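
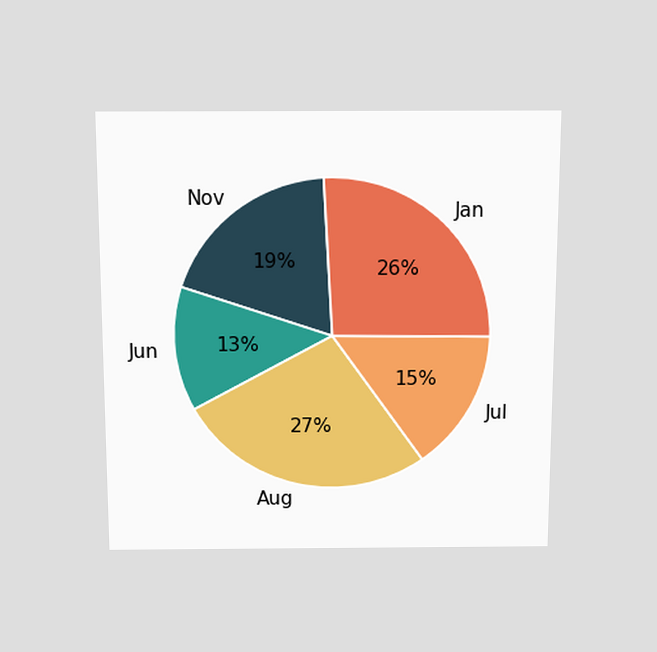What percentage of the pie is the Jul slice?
15%

The chart is viewed slightly from above. The Jul slice takes up 15% of the pie.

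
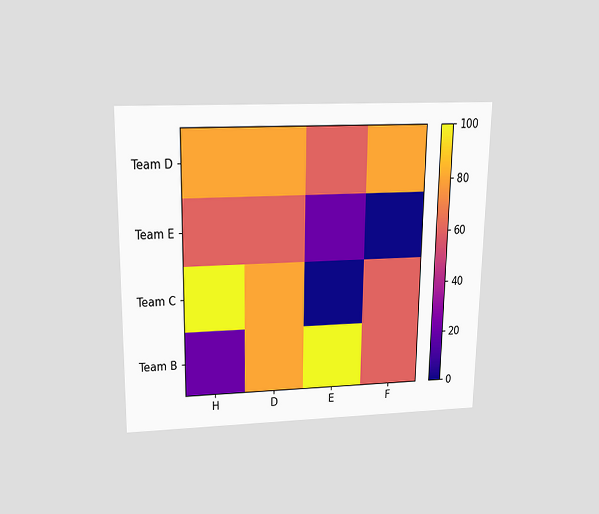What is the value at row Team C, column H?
The chart is viewed slightly from above. Matching cell (Team C, H) against the colorbar gives 100.

100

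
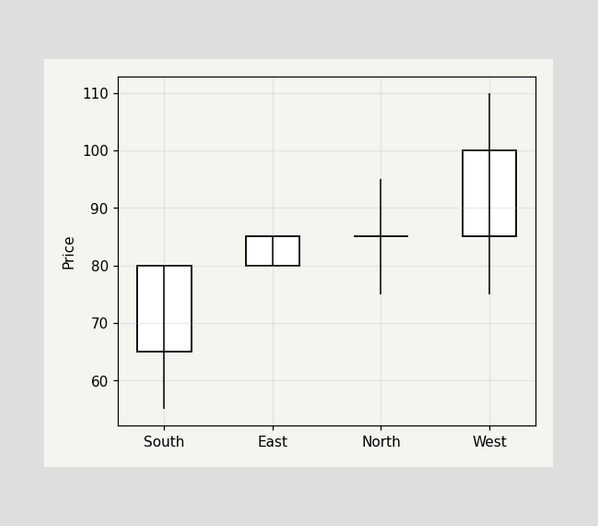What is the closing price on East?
The East candle closes at 85.

85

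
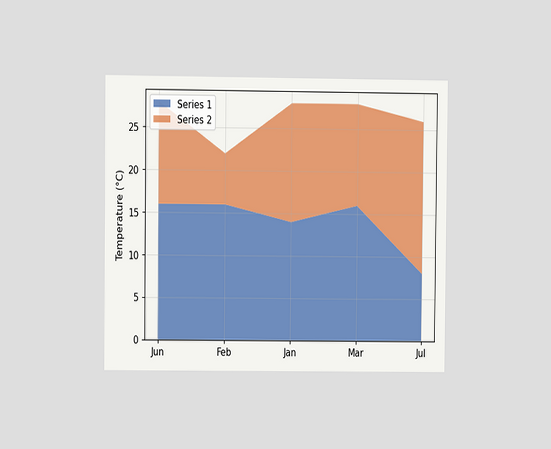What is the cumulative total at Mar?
28°C

The chart is viewed at a slight angle. The stacked total at Mar reaches 28°C.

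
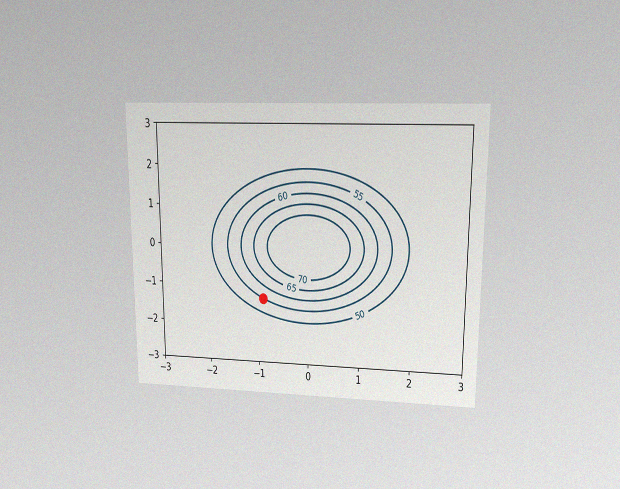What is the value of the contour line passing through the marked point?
55

The chart is viewed at a slight angle, with some photo noise. The marked point sits on the contour labelled 55.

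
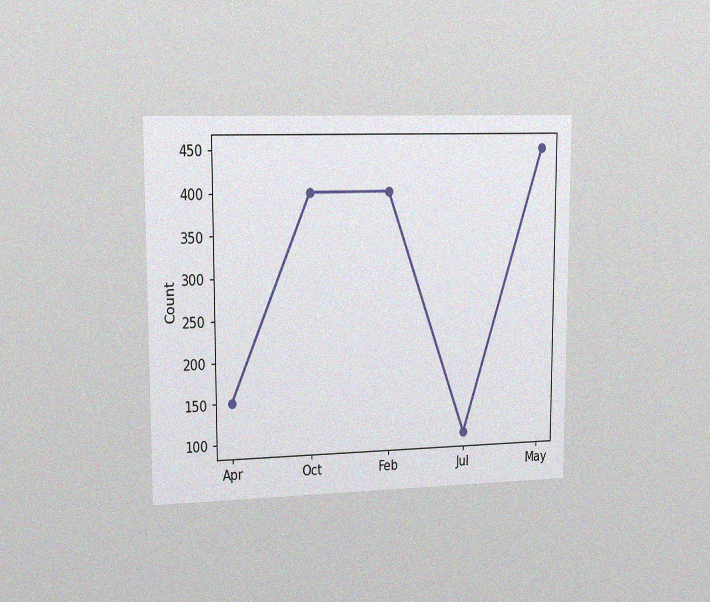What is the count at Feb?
400

The chart is viewed slightly from the left, with some photo noise. At Feb, the line is at 400.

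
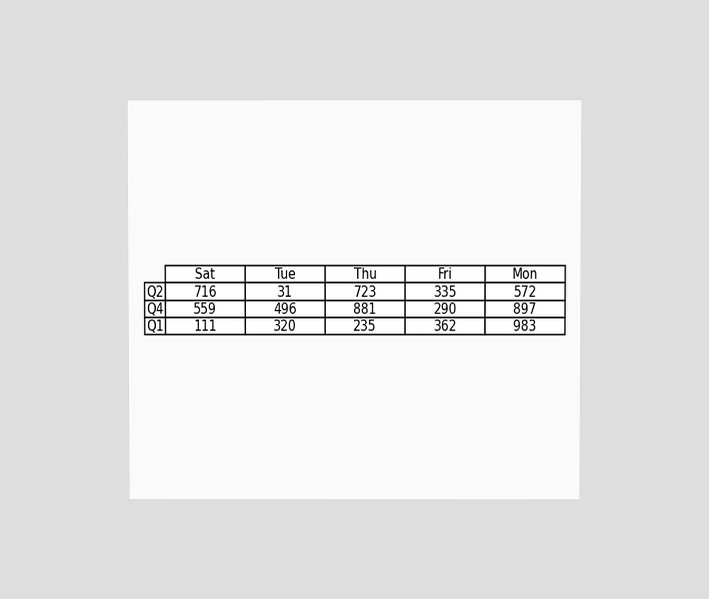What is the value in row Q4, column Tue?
The chart is viewed at a slight angle. The (Q4, Tue) cell reads 496.

496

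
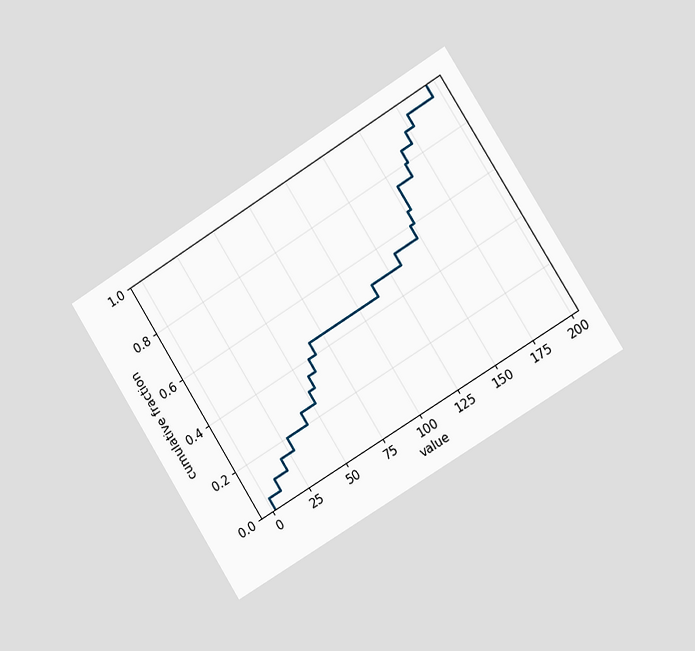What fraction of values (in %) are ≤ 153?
75%

The chart is tilted about 32° counter-clockwise and viewed slightly from the right. At x=153 the ECDF step is at 75%.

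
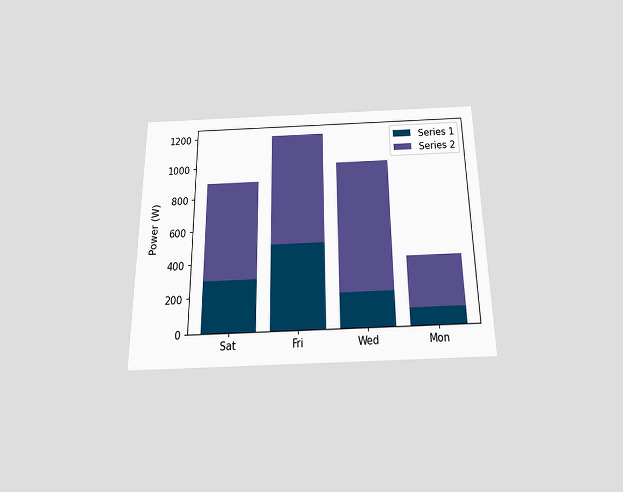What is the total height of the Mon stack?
The chart is viewed slightly from below. The Mon stack's top reaches 400W on the y-axis.

400W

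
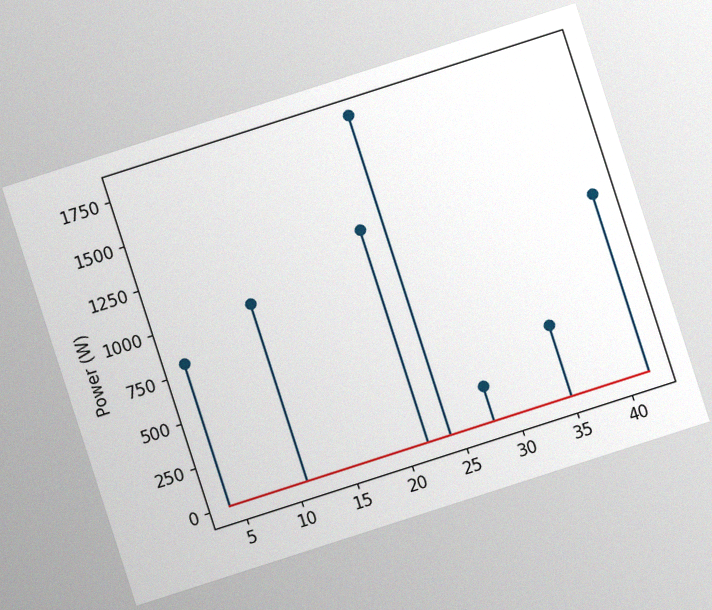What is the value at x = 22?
The chart is tilted about 18° counter-clockwise, with some photo noise. The stem at x=22 reaches 1200W.

1200W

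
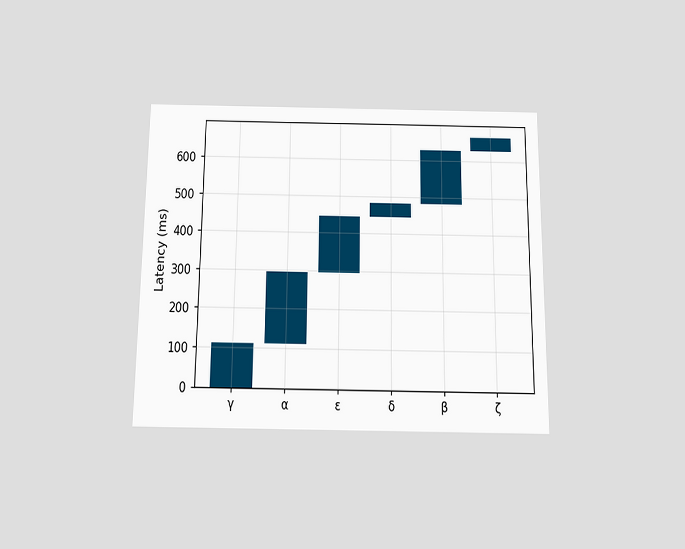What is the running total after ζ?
The chart is viewed slightly from below. After ζ the running total reaches 666ms.

666ms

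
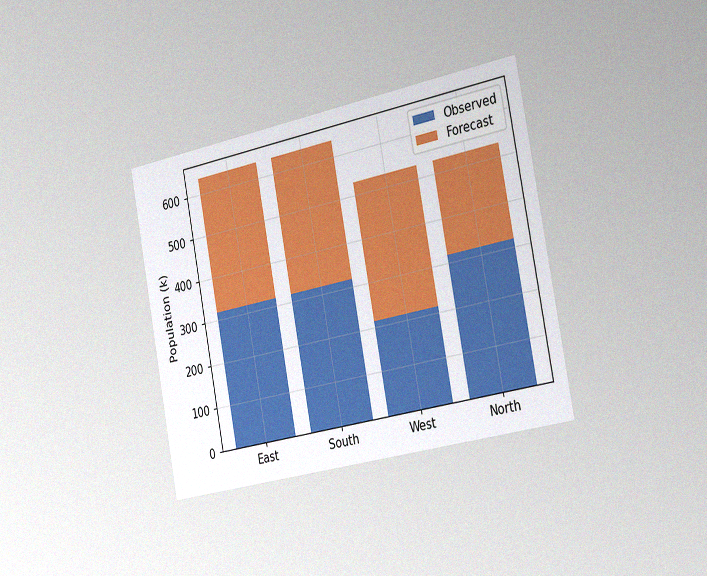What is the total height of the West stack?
530k

The chart is tilted about 11° counter-clockwise and viewed slightly from the right, with some photo noise. The West stack's top reaches 530k on the y-axis.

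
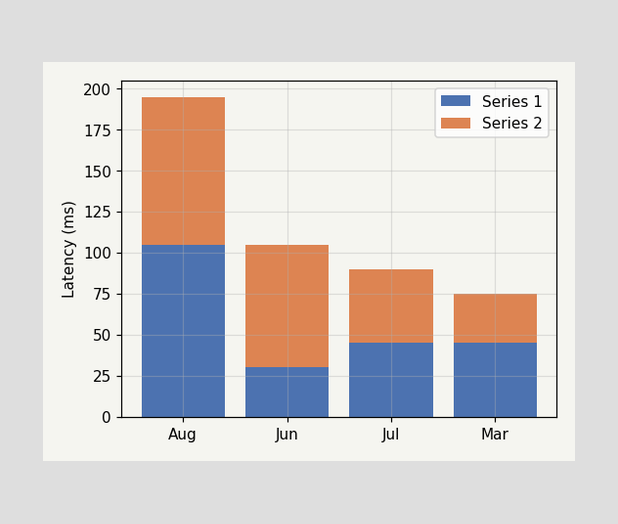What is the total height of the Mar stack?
75ms

The Mar stack's top reaches 75ms on the y-axis.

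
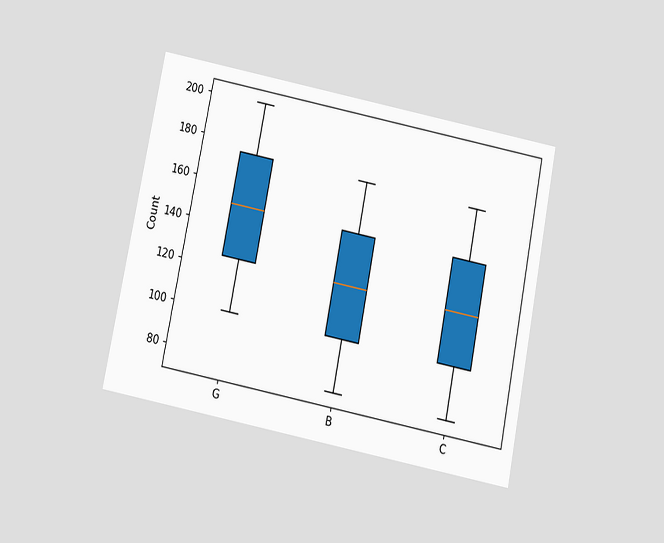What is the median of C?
125

The chart is tilted about 11° clockwise and viewed slightly from below. The median line in the C box sits at 125.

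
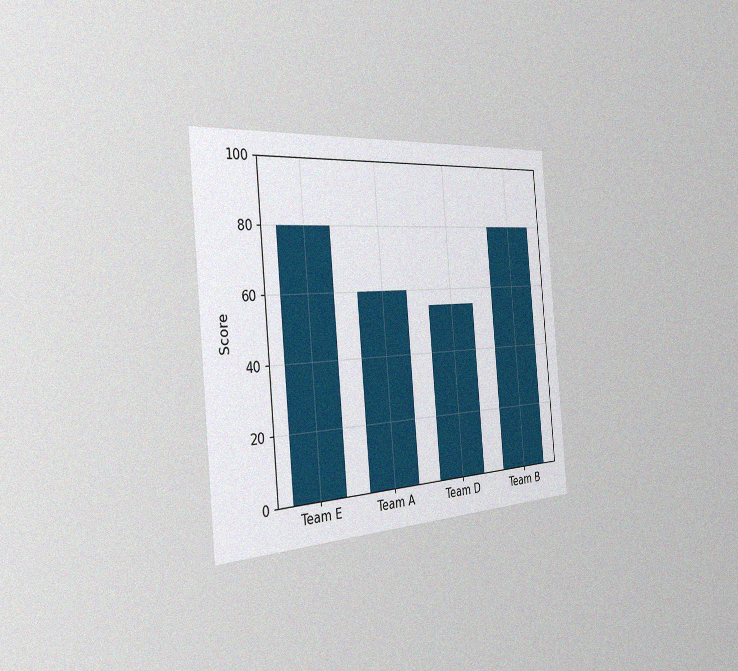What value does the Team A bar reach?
The chart is tilted about 5° counter-clockwise and viewed slightly from the left, with some photo noise. Reading along the chart's y-axis, the Team A bar reaches 60.

60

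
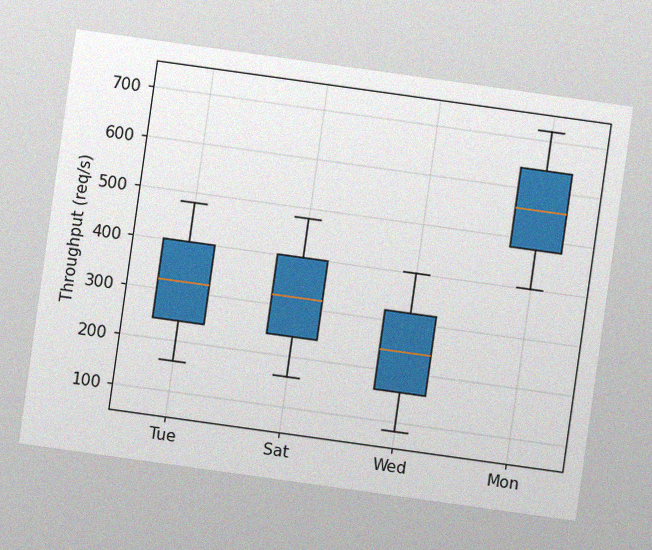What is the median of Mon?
The chart is tilted about 8° clockwise, with some photo noise. The median line in the Mon box sits at 560req/s.

560req/s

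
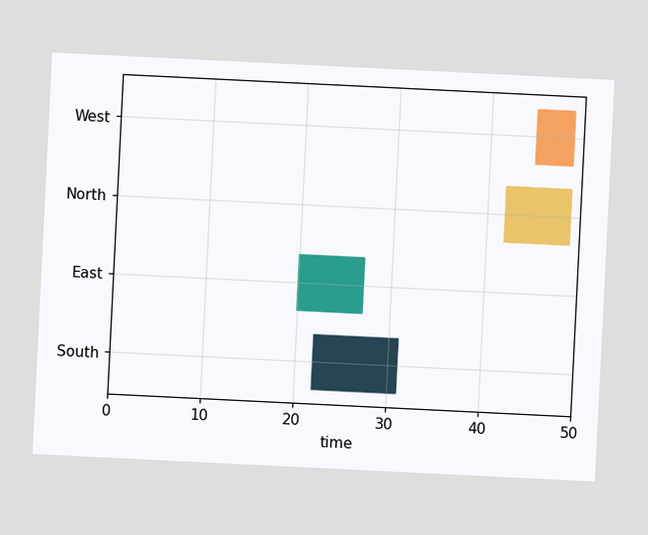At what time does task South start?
The chart is tilted about 3° clockwise. The South bar begins at t=22.

22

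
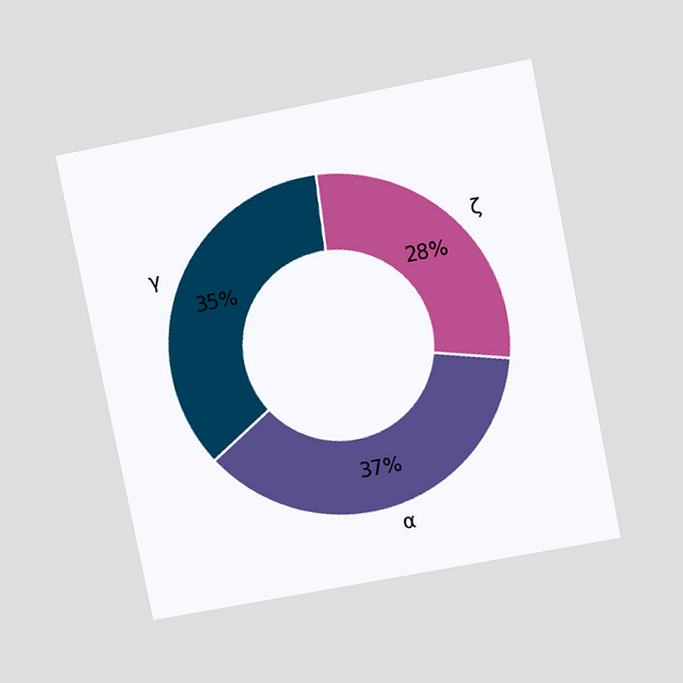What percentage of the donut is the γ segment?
The chart is tilted about 11° counter-clockwise and viewed at a slight angle. The γ segment takes up 35% of the ring.

35%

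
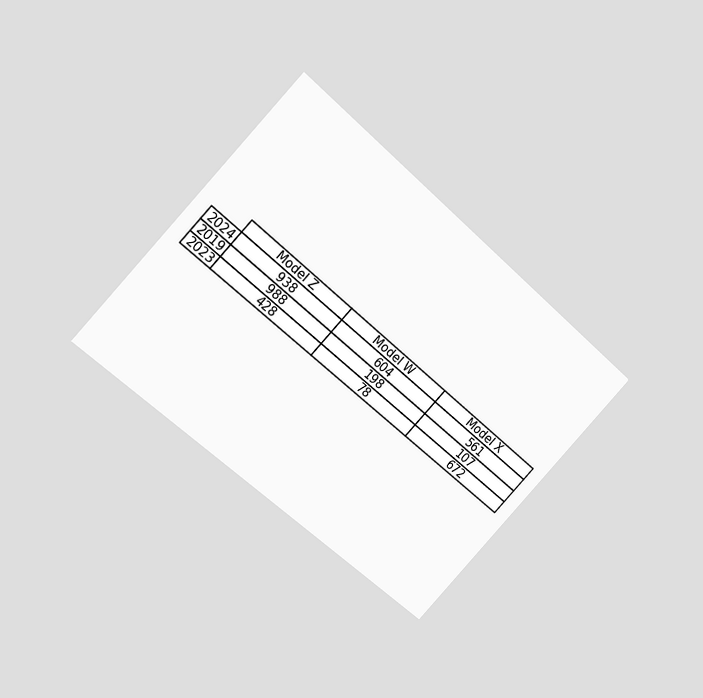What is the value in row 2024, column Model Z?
The chart is tilted about 43° clockwise and viewed at a slight angle. The (2024, Model Z) cell reads 938.

938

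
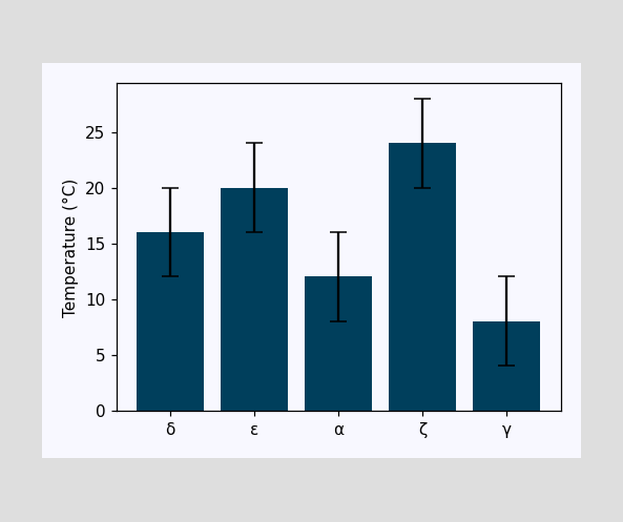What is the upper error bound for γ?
12°C

The γ bar's upper whisker reaches 12°C.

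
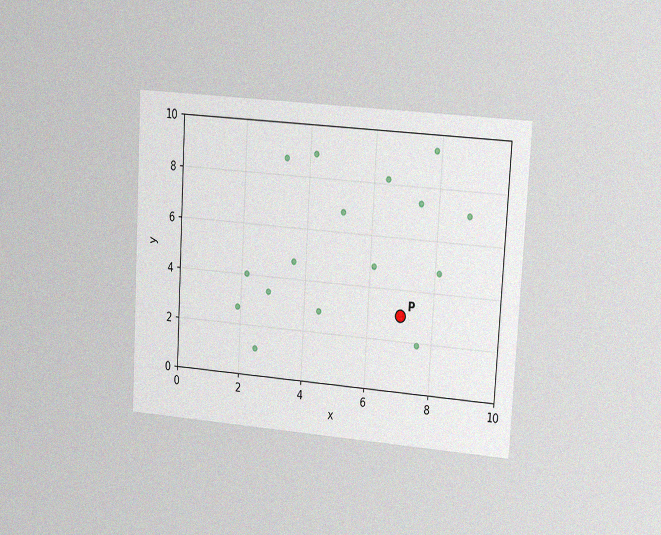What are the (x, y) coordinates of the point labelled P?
The chart is tilted about 3° clockwise and viewed slightly from the right, with some photo noise. Following the gridlines from P to each axis, P sits at (7, 3).

(7, 3)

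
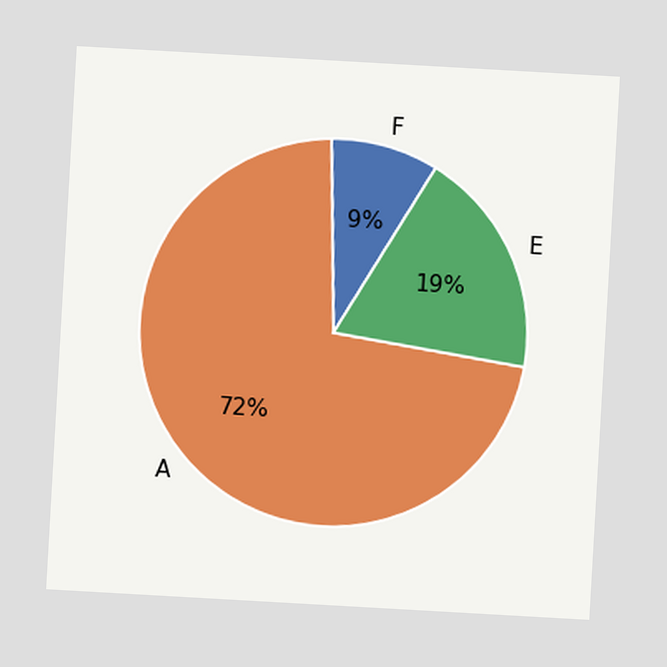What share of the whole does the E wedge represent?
The chart is tilted about 3° clockwise. The E slice takes up 19% of the pie.

19%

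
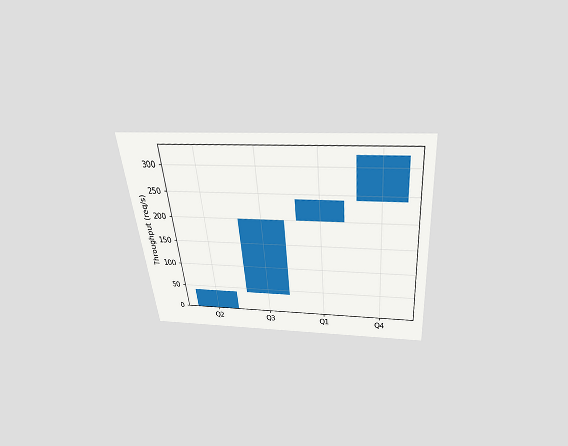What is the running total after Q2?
The chart is tilted about 5° counter-clockwise and viewed slightly from above. After Q2 the running total reaches 40req/s.

40req/s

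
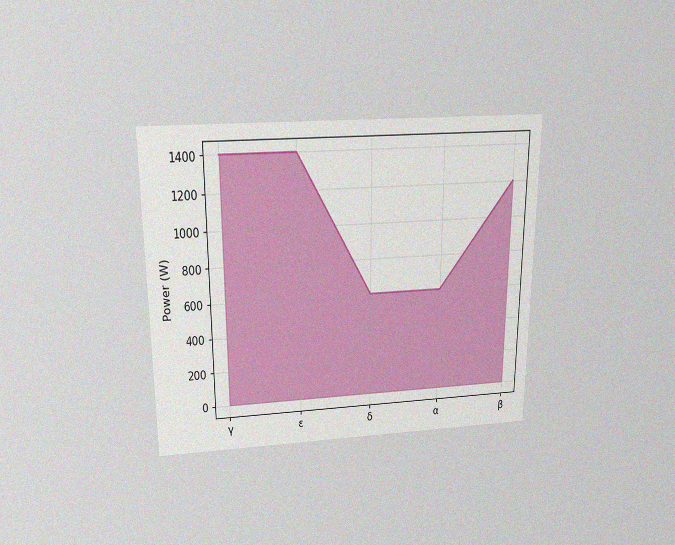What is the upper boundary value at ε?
The chart is viewed slightly from above, with some photo noise. At ε the upper boundary is at 1400W.

1400W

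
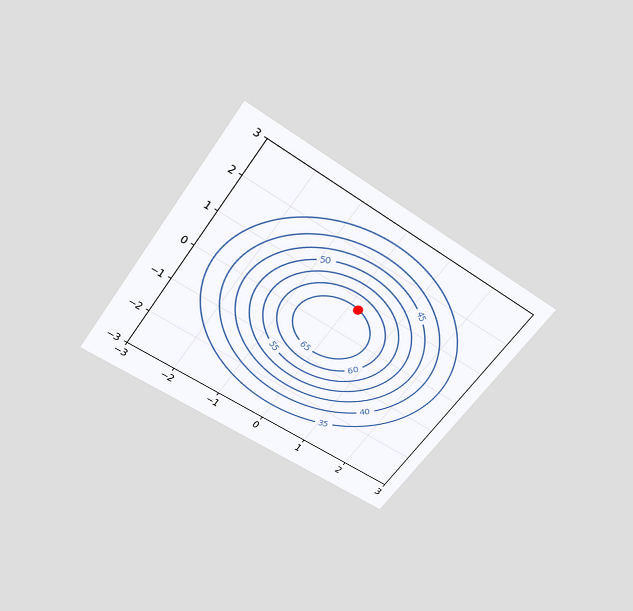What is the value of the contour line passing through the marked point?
The chart is tilted about 35° clockwise and viewed slightly from above. The marked point sits on the contour labelled 65.

65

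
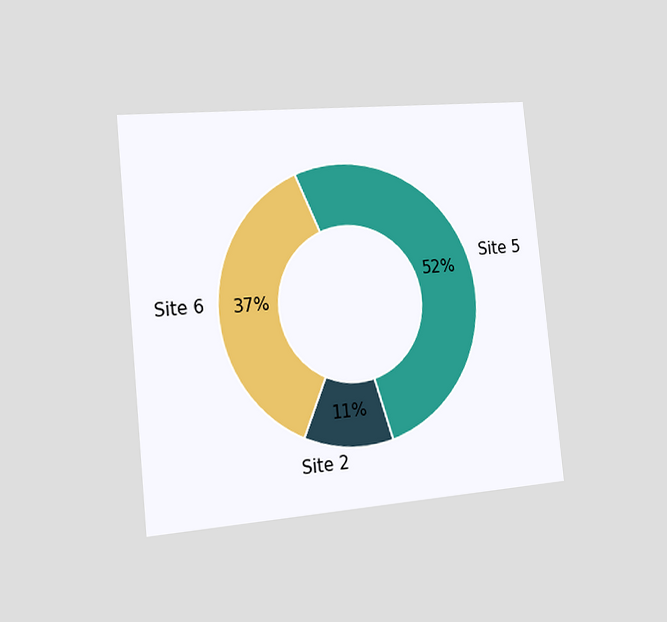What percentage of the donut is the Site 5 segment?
52%

The chart is tilted about 6° counter-clockwise and viewed slightly from the left. The Site 5 segment takes up 52% of the ring.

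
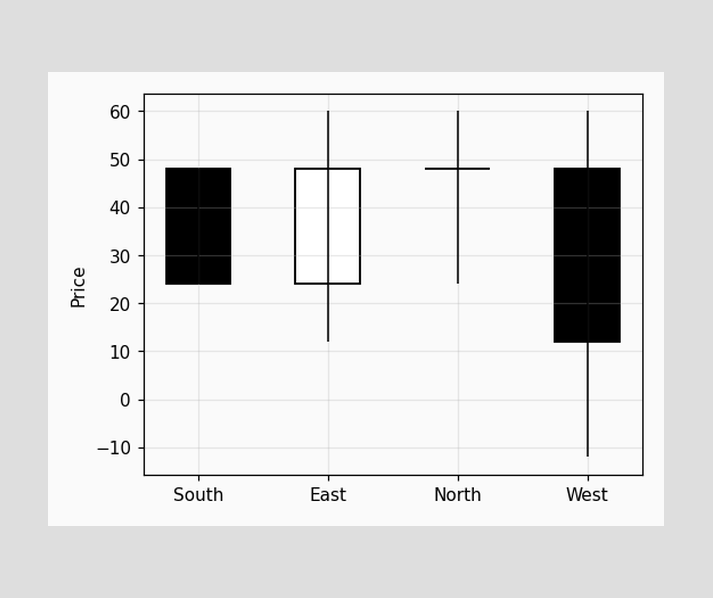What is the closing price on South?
The South candle closes at 24.

24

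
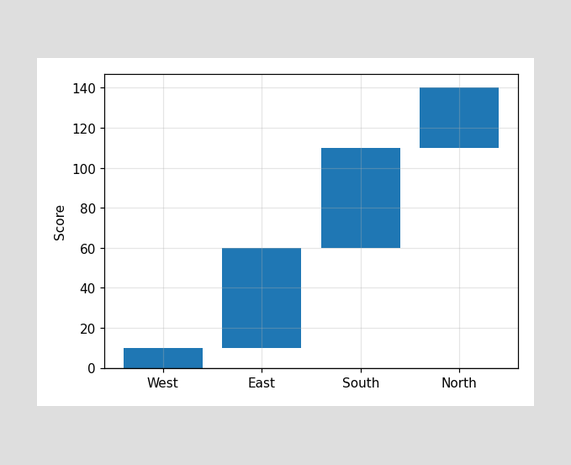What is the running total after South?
110

After South the running total reaches 110.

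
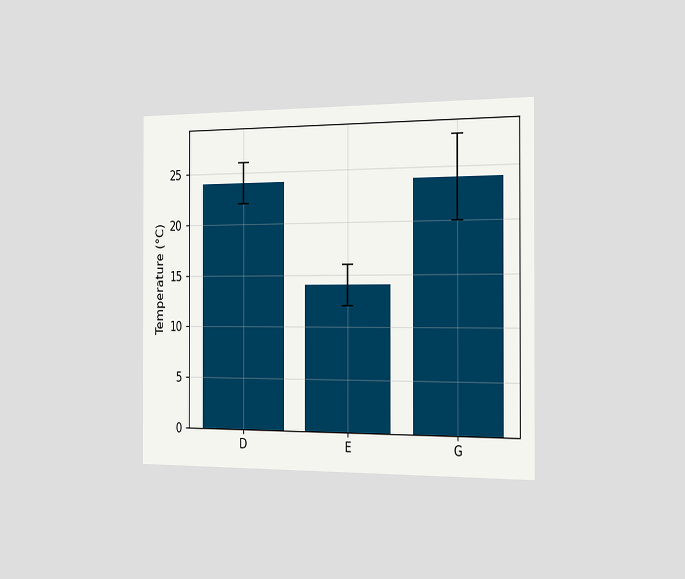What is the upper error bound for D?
26°C

The chart is viewed slightly from the right. The D bar's upper whisker reaches 26°C.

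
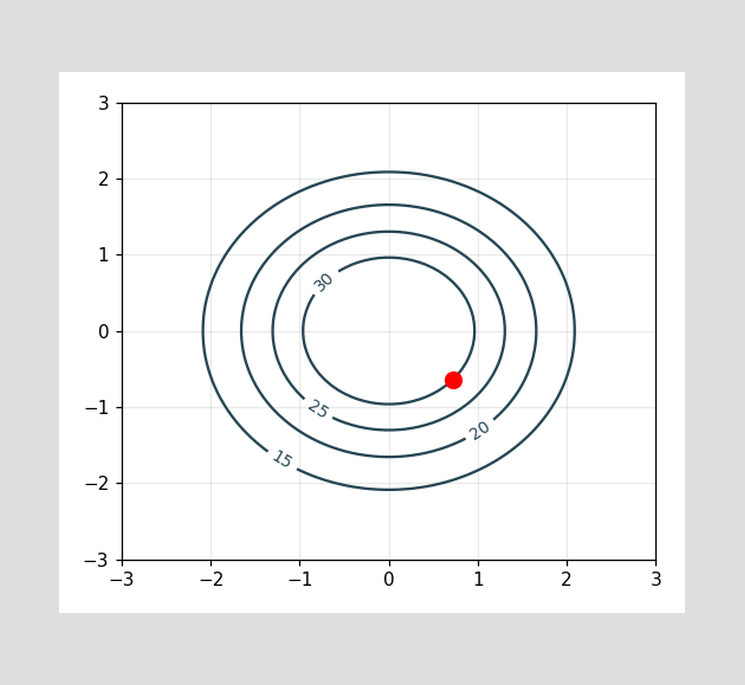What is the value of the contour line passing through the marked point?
The marked point sits on the contour labelled 30.

30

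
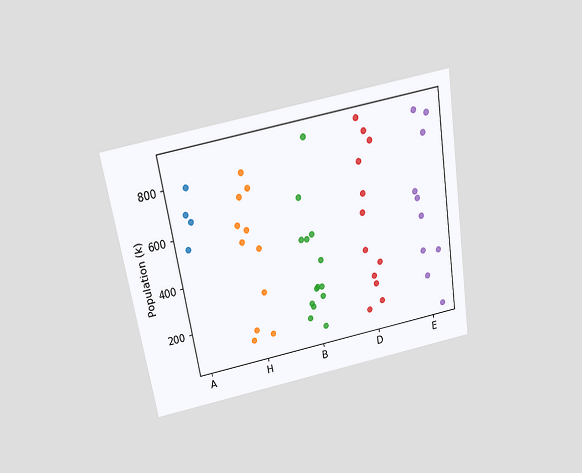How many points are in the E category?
10

The chart is tilted about 10° counter-clockwise and viewed slightly from above. Counting the markers in the E column gives 10.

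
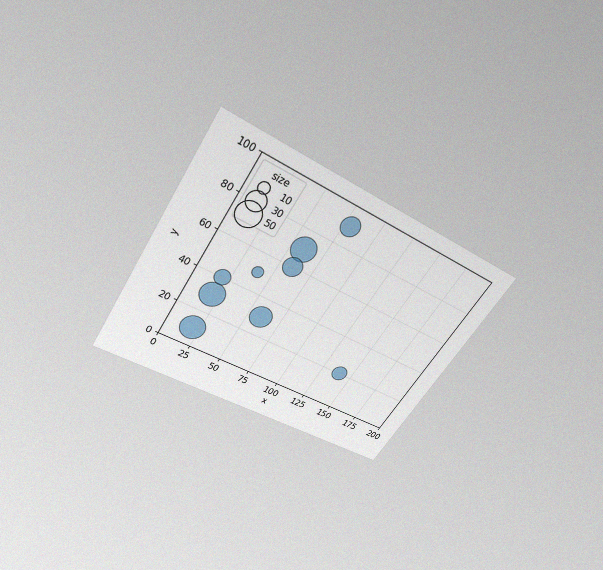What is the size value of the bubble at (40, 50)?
The chart is tilted about 32° clockwise and viewed slightly from above, with some photo noise. Matching the bubble at (40, 50) against the size legend gives 10.

10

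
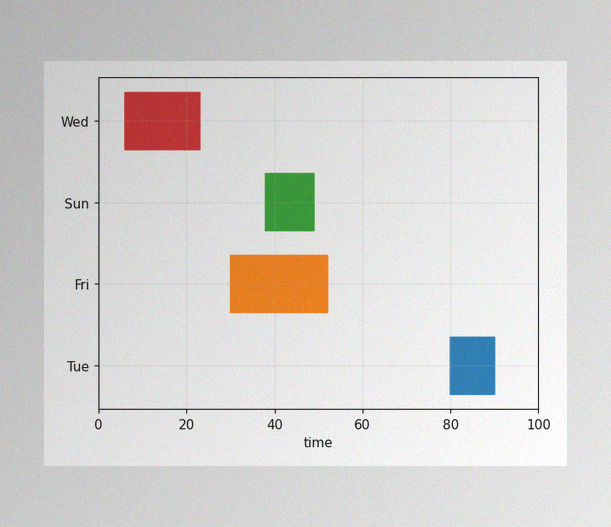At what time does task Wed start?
The image has some photo noise and uneven lighting. The Wed bar begins at t=6.

6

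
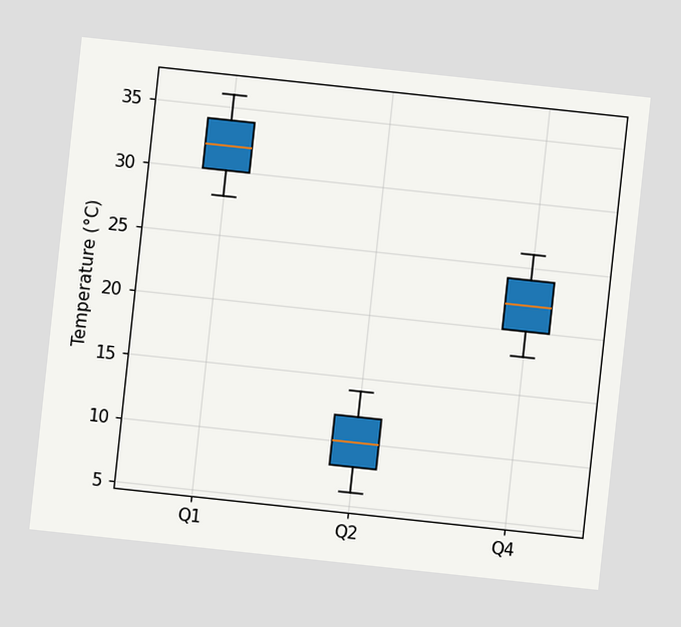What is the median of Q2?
10°C

The chart is tilted about 6° clockwise. The median line in the Q2 box sits at 10°C.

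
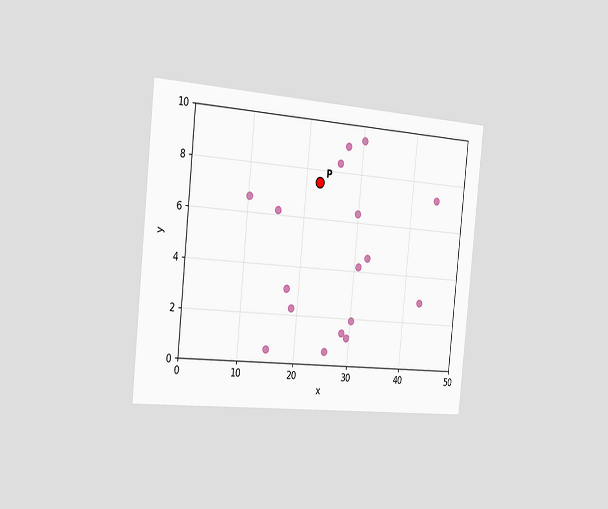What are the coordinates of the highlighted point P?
The chart is tilted about 6° clockwise and viewed slightly from the left. Following the gridlines from P to each axis, P sits at (22.5, 7.5).

(22.5, 7.5)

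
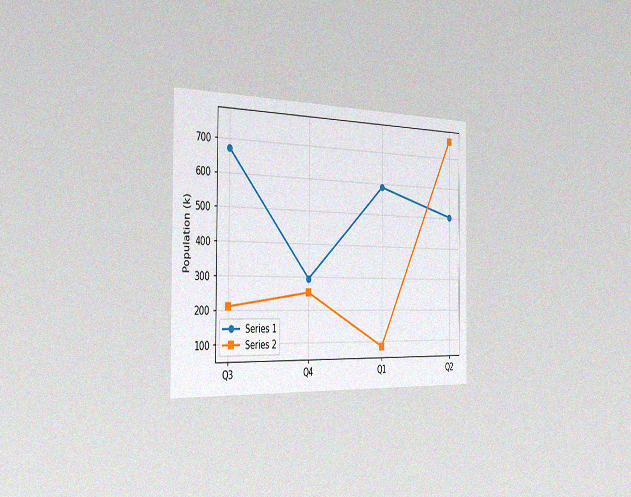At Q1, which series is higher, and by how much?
Series 1, by 504k

The chart is viewed slightly from the left, with some photo noise. At Q1, Series 1 sits above the other line by 504k.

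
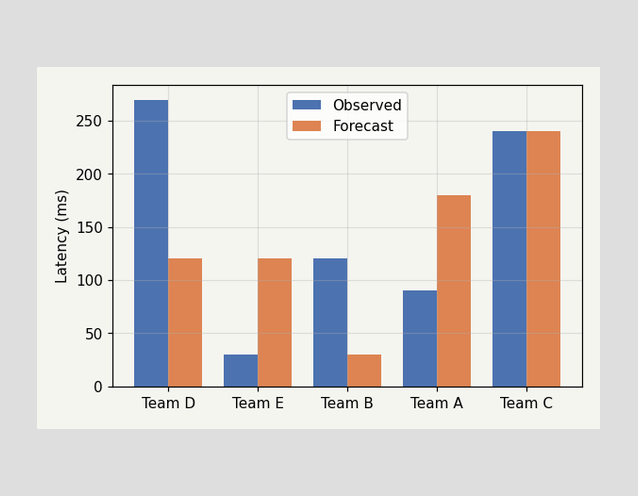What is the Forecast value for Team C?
The Forecast bar at Team C reaches 240ms on the y-axis.

240ms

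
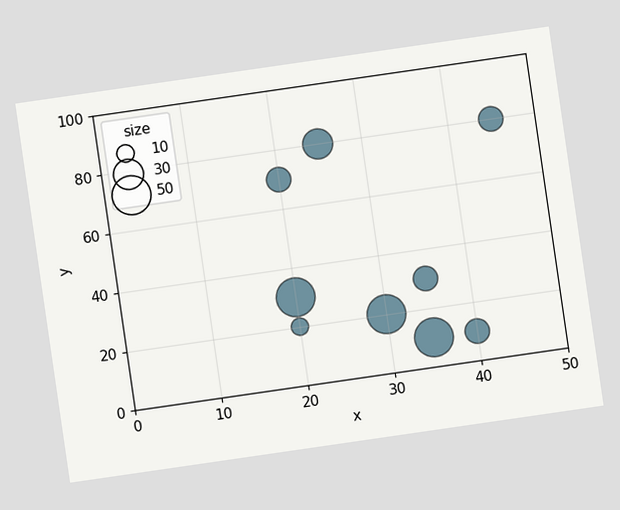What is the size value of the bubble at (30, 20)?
50

The chart is tilted about 8° counter-clockwise. Matching the bubble at (30, 20) against the size legend gives 50.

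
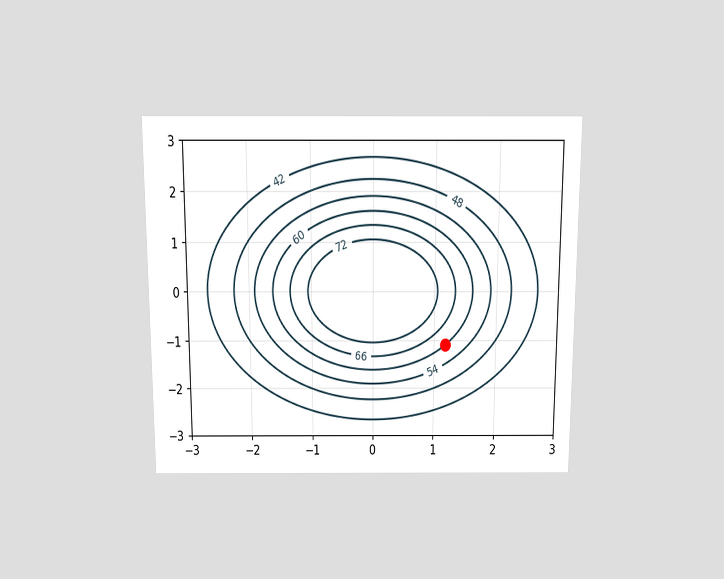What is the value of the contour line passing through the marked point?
60

The chart is viewed slightly from above. The marked point sits on the contour labelled 60.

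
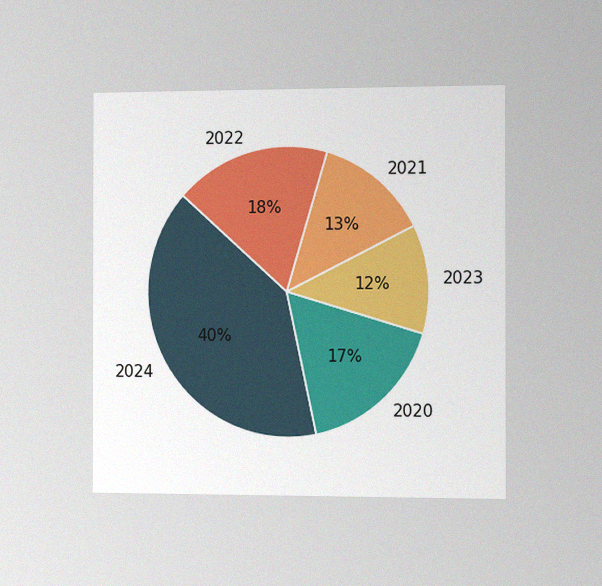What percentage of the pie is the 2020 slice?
17%

The chart is viewed slightly from the right, with some photo noise. The 2020 slice takes up 17% of the pie.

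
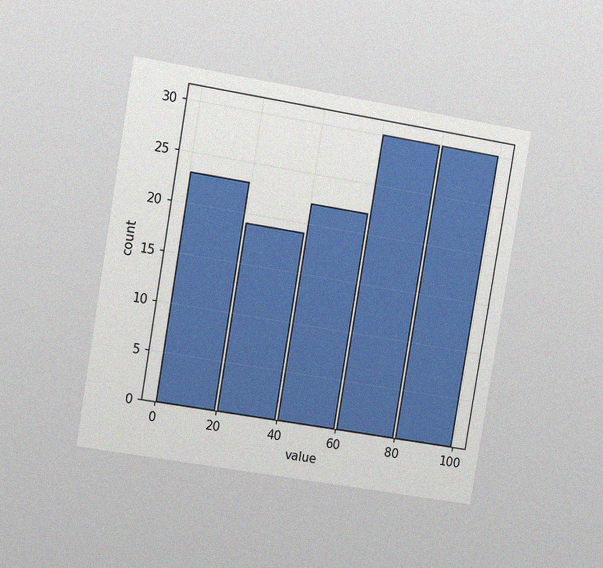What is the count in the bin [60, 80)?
The chart is tilted about 9° clockwise and viewed slightly from the left, with some photo noise. The [60, 80) bin has height 30.

30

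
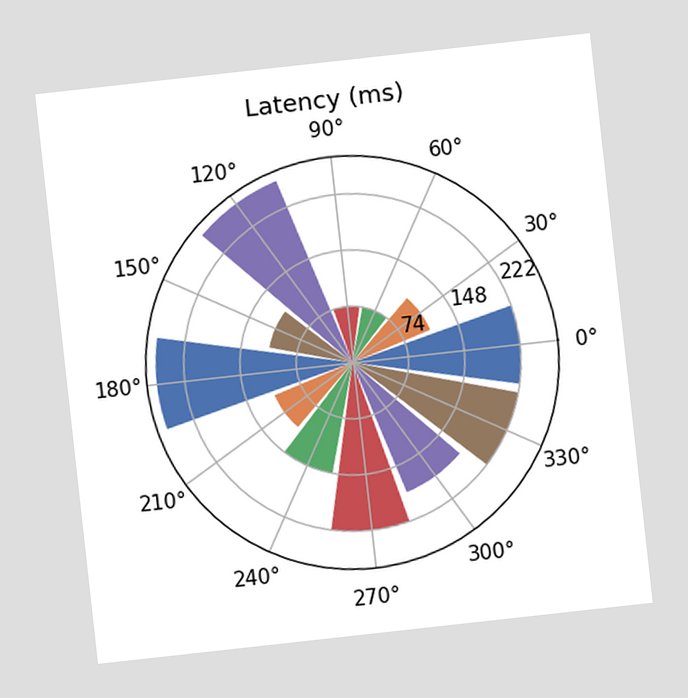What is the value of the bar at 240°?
The chart is tilted about 6° counter-clockwise. The bar at 240° reaches 148ms on the radial axis.

148ms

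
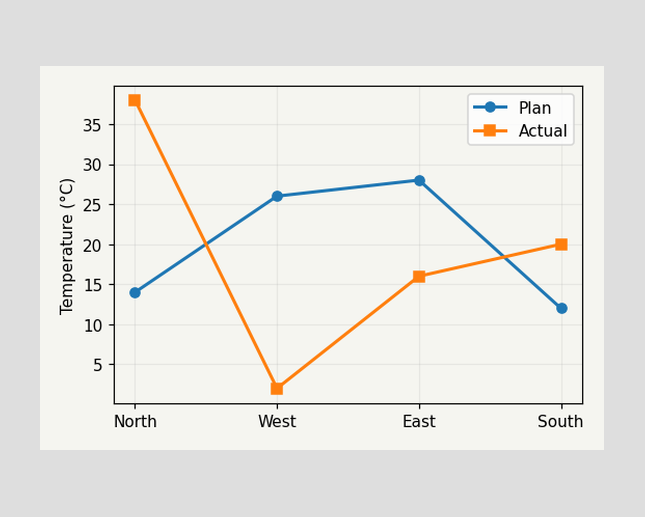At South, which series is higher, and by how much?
Actual, by 8°C

At South, Actual sits above the other line by 8°C.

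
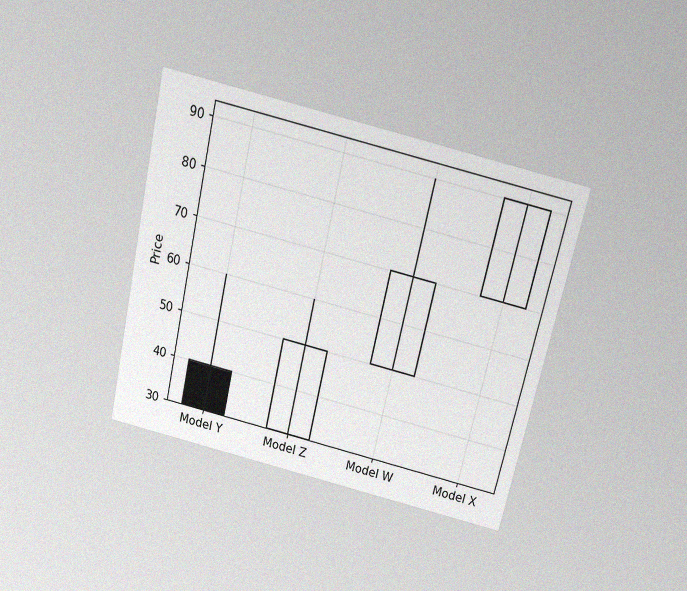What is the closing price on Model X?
The chart is tilted about 13° clockwise and viewed slightly from above, with some photo noise. The Model X candle closes at 90.

90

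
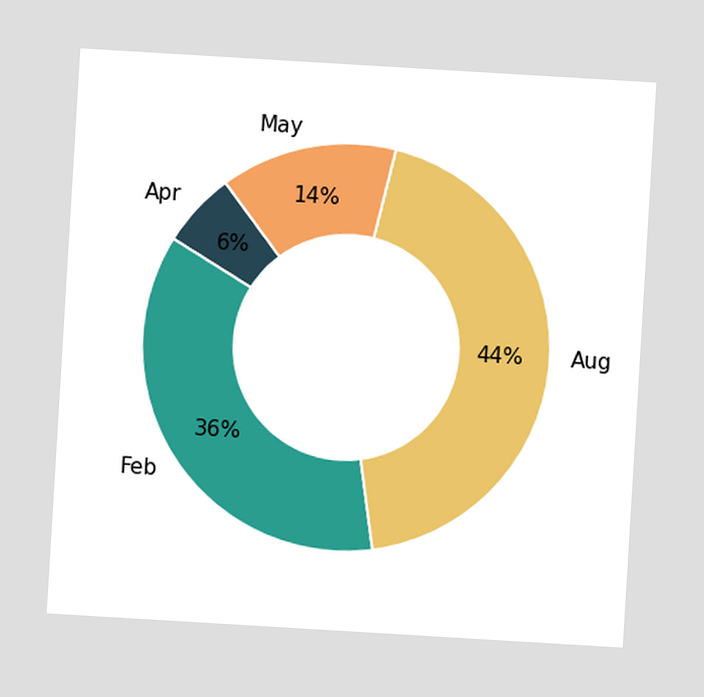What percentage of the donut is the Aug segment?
The chart is tilted about 3° clockwise. The Aug segment takes up 44% of the ring.

44%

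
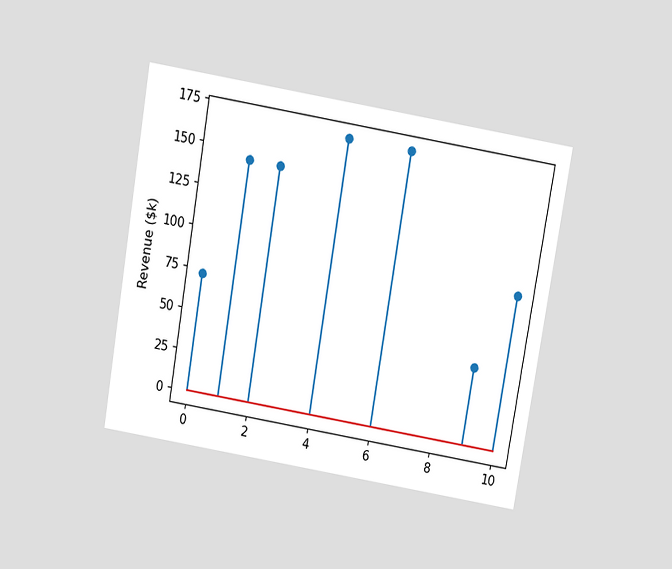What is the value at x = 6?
The chart is tilted about 10° clockwise and viewed slightly from above. The stem at x=6 reaches $168k.

$168k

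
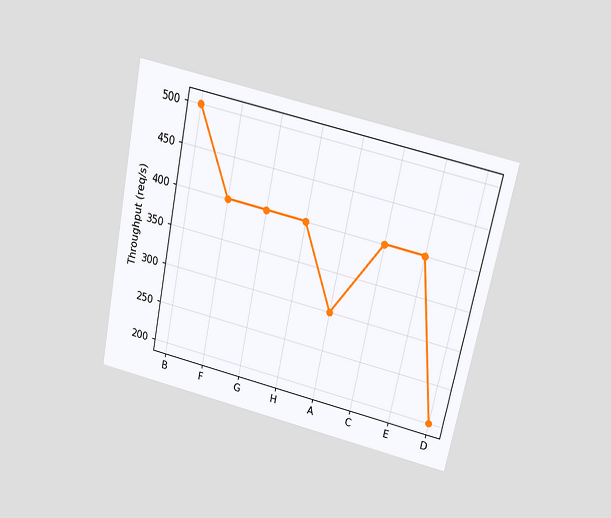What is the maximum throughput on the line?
500req/s

The chart is tilted about 12° clockwise and viewed slightly from above. The highest point is at B, and reading across to the y-axis gives 500req/s.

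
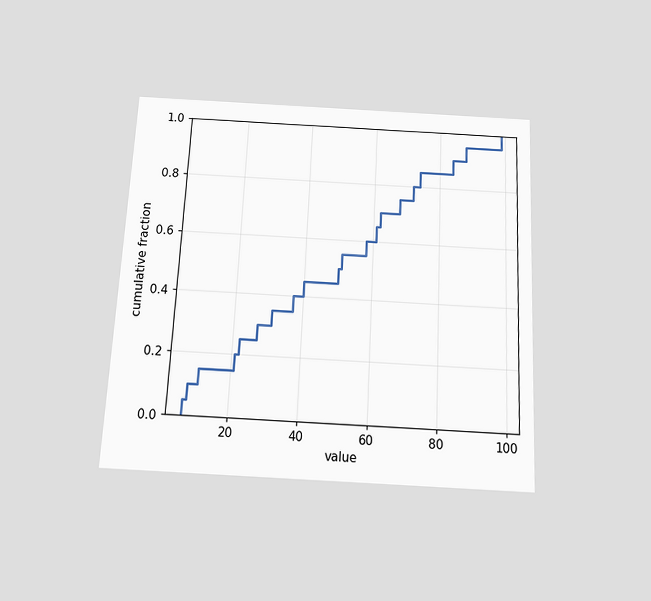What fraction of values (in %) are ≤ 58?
60%

The chart is tilted about 3° clockwise and viewed slightly from below. At x=58 the ECDF step is at 60%.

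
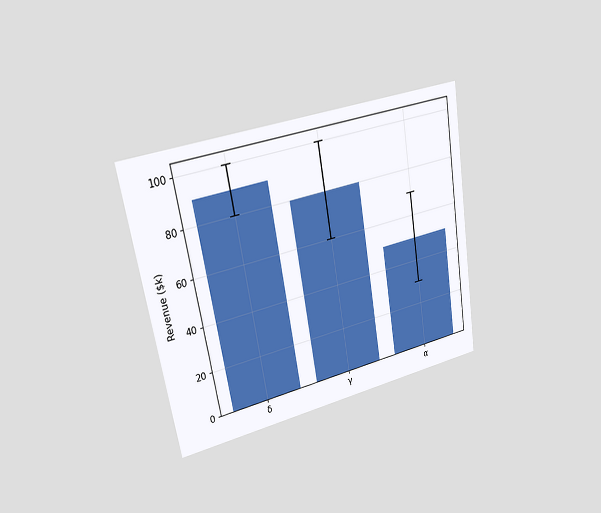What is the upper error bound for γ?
$100k

The chart is tilted about 10° counter-clockwise and viewed slightly from the left. The γ bar's upper whisker reaches $100k.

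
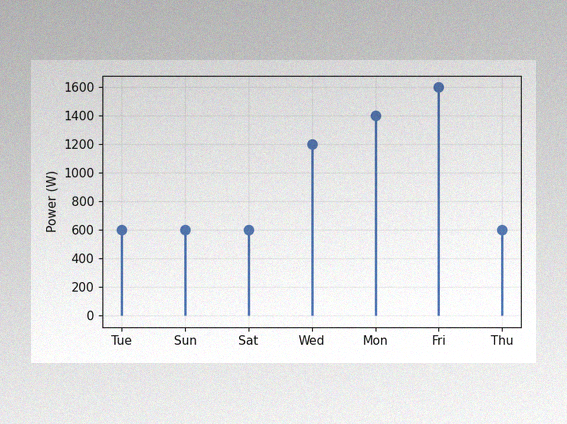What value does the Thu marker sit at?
600W

The image has some photo noise and uneven lighting. The Thu marker sits at 600W.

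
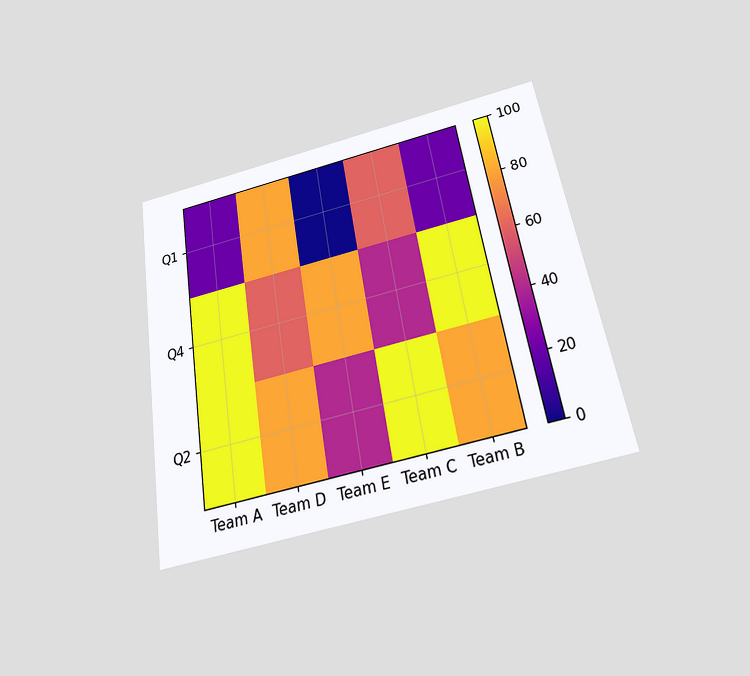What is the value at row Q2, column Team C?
The chart is tilted about 9° counter-clockwise and viewed slightly from below. Matching cell (Q2, Team C) against the colorbar gives 100.

100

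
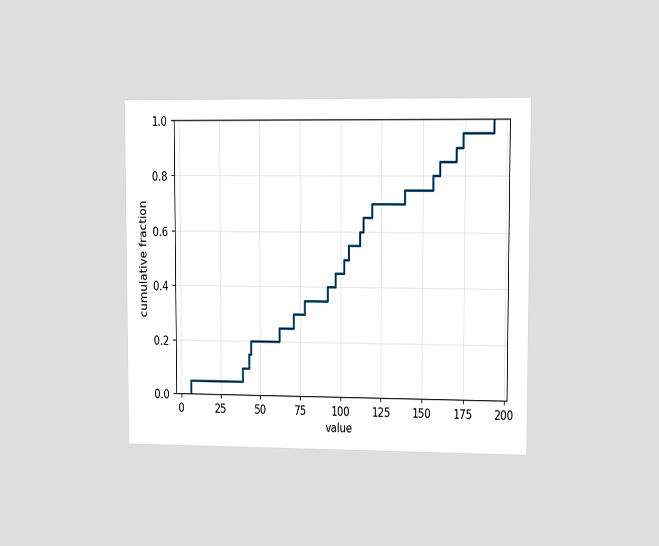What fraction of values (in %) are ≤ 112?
The chart is viewed slightly from the right. At x=112 the ECDF step is at 60%.

60%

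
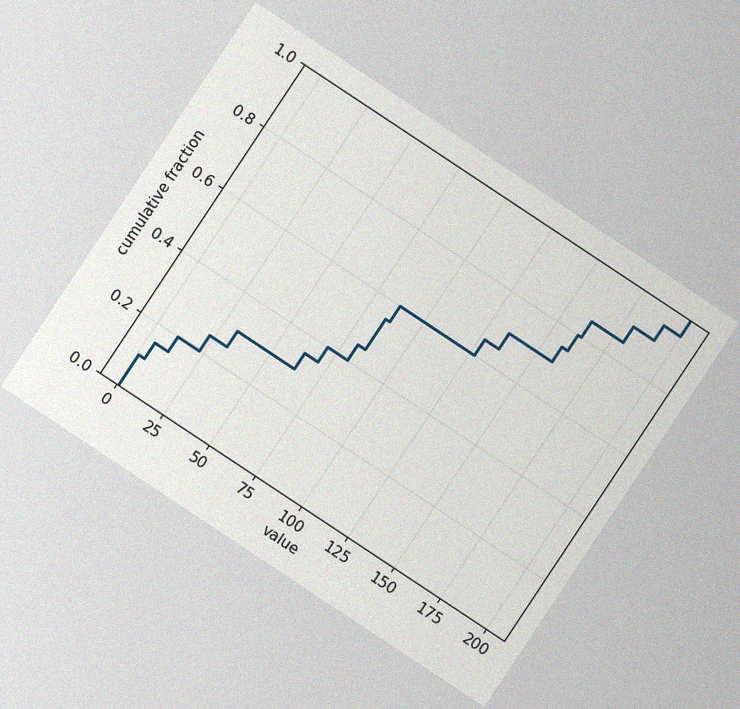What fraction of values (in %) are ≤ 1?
10%

The chart is tilted about 34° clockwise, with some photo noise. At x=1 the ECDF step is at 10%.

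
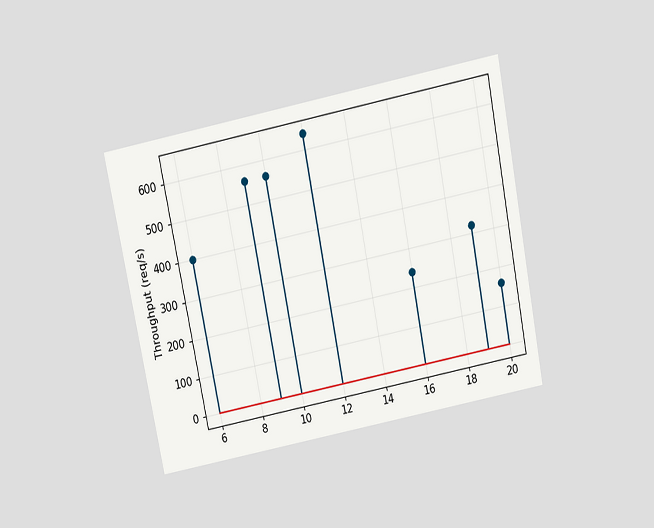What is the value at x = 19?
320req/s

The chart is tilted about 11° counter-clockwise and viewed slightly from above. The stem at x=19 reaches 320req/s.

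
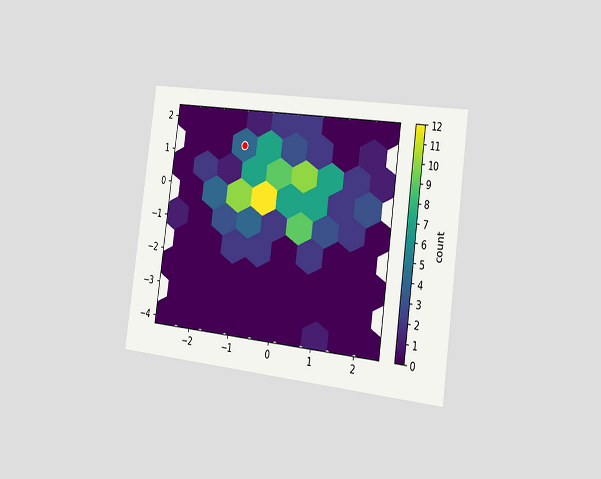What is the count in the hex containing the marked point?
The chart is tilted about 8° clockwise and viewed slightly from the right. The marked hex reads 4 on the colorbar.

4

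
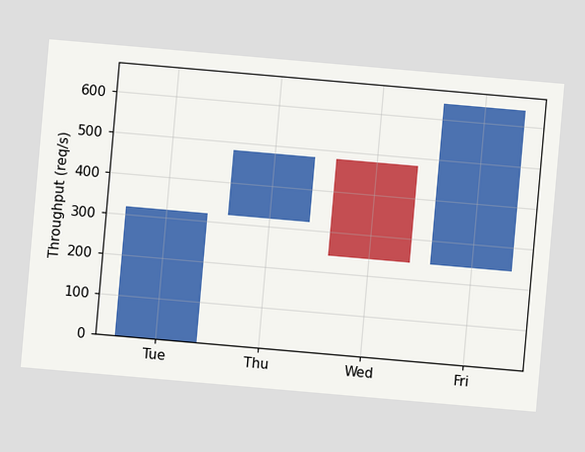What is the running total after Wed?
The chart is tilted about 5° clockwise. After Wed the running total reaches 240req/s.

240req/s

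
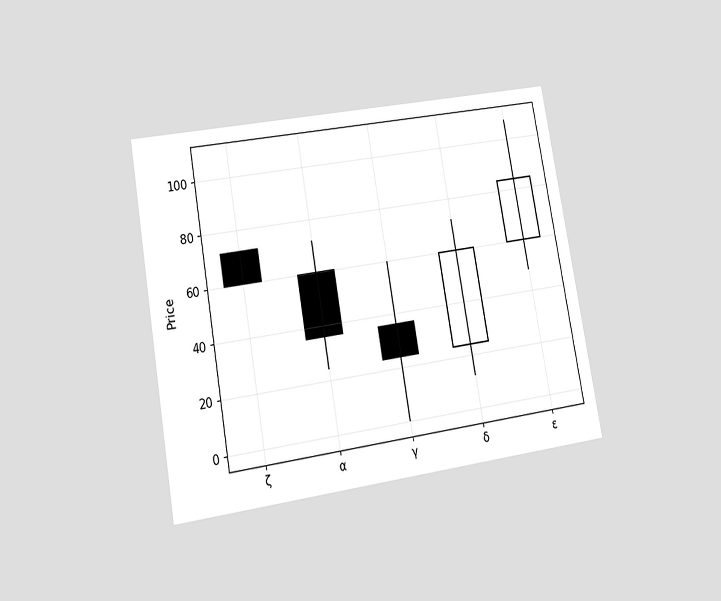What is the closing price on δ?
60

The chart is tilted about 10° counter-clockwise and viewed at a slight angle. The δ candle closes at 60.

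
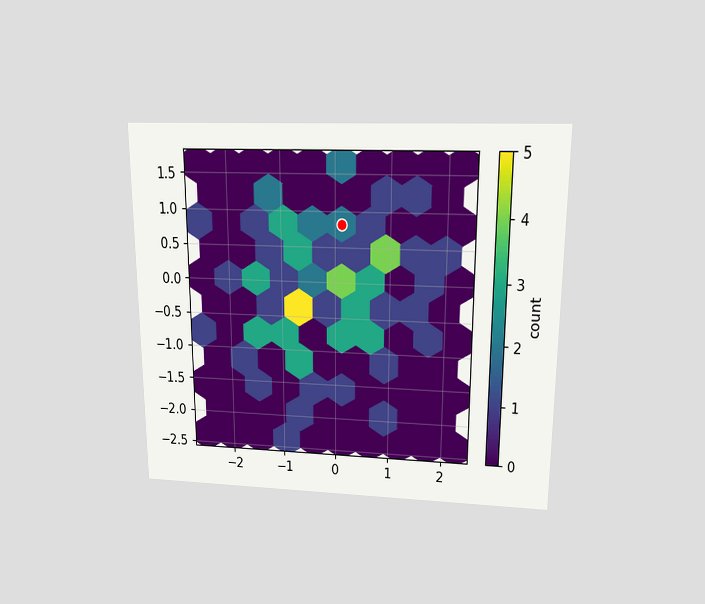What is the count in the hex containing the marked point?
The chart is viewed slightly from above. The marked hex reads 2 on the colorbar.

2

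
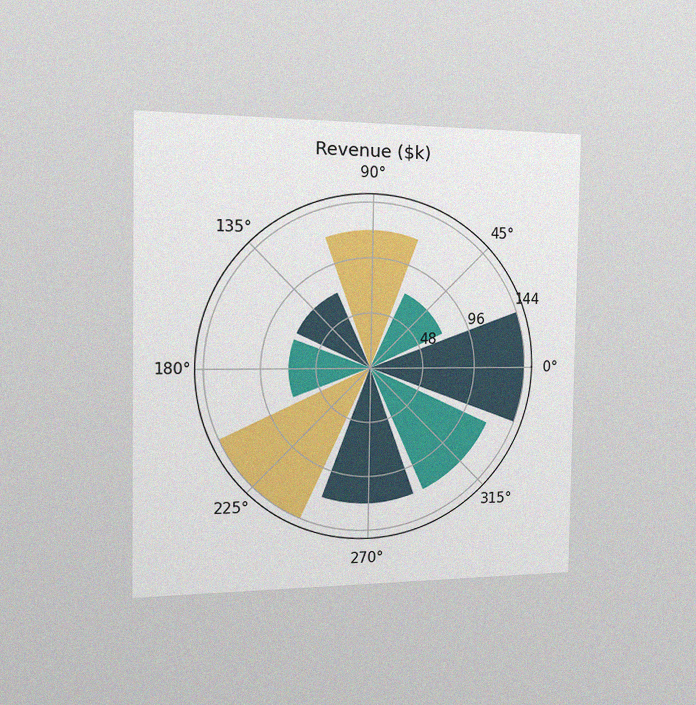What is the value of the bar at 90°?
The chart is viewed slightly from the left, with some photo noise. The bar at 90° reaches $120k on the radial axis.

$120k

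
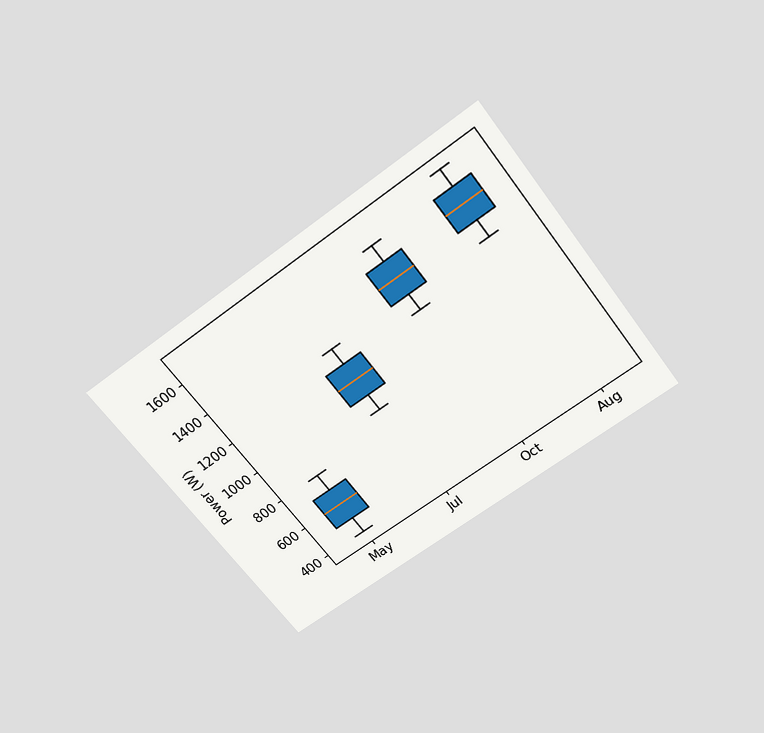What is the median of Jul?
1100W

The chart is tilted about 37° counter-clockwise and viewed slightly from above. The median line in the Jul box sits at 1100W.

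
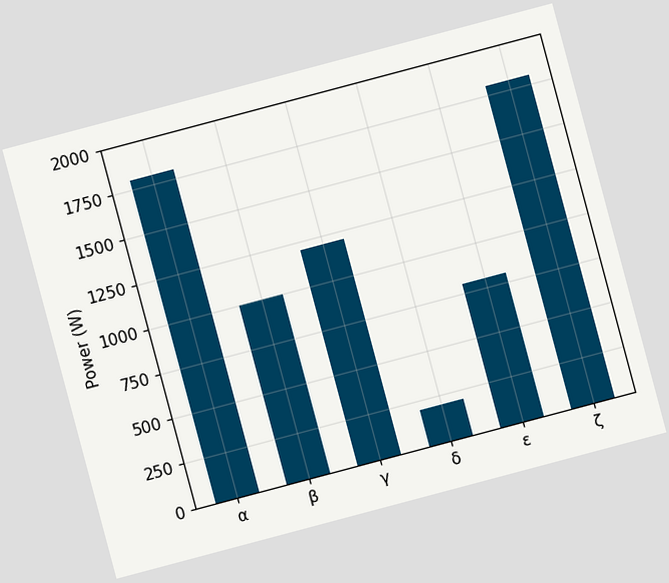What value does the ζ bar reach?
1800W

The chart is tilted about 15° counter-clockwise. Reading along the chart's y-axis, the ζ bar reaches 1800W.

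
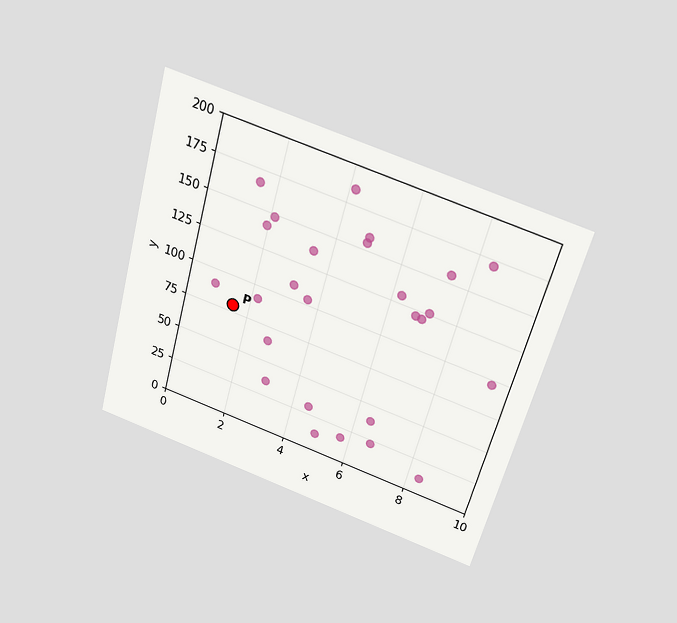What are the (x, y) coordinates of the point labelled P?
The chart is tilted about 15° clockwise and viewed slightly from above. Following the gridlines from P to each axis, P sits at (1.5, 80).

(1.5, 80)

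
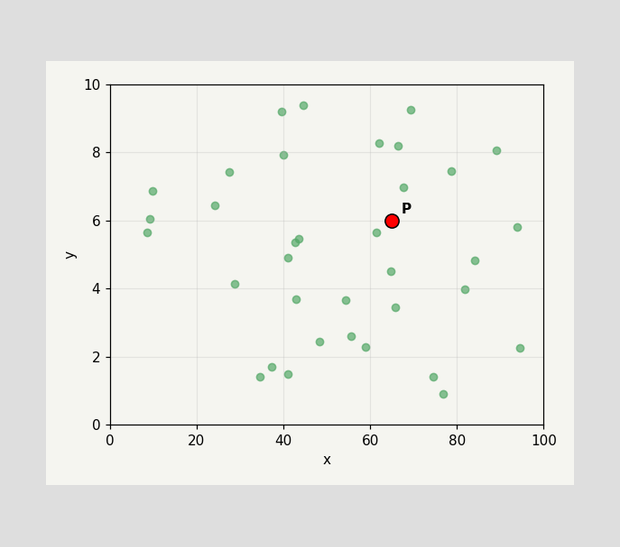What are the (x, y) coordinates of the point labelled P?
(65, 6)

Following the gridlines from P to each axis, P sits at (65, 6).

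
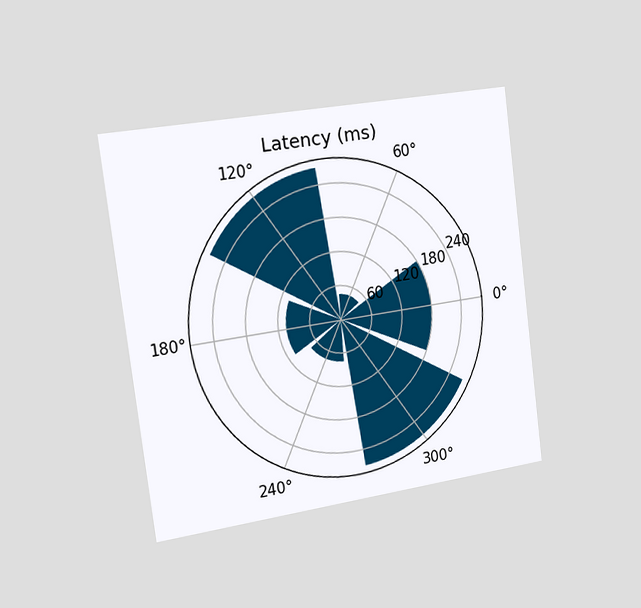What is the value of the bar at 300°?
The chart is tilted about 7° counter-clockwise and viewed slightly from the left. The bar at 300° reaches 270ms on the radial axis.

270ms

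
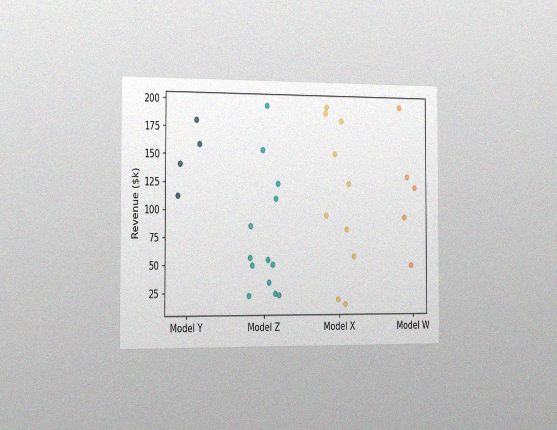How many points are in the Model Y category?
The chart is viewed slightly from the left, with some photo noise. Counting the markers in the Model Y column gives 4.

4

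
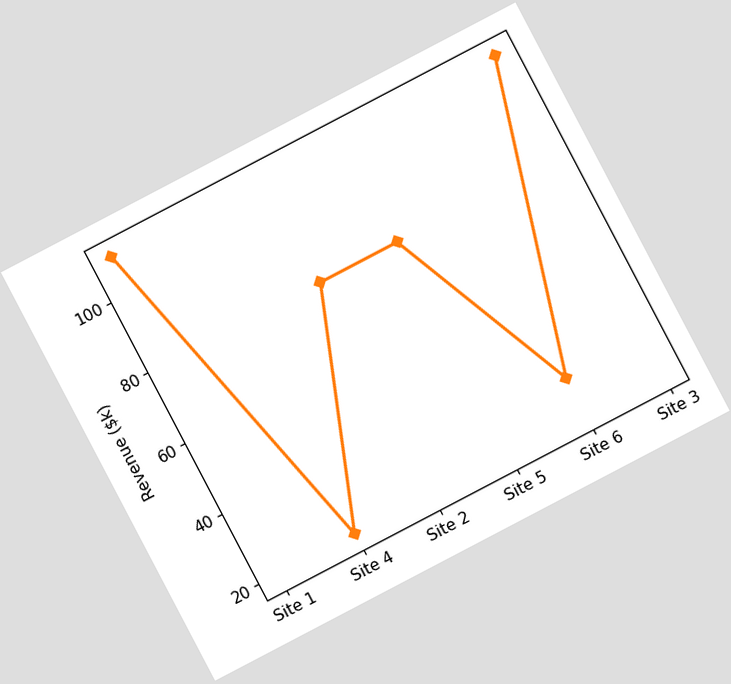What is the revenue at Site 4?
$20k

The chart is tilted about 28° counter-clockwise. At Site 4, the line is at $20k.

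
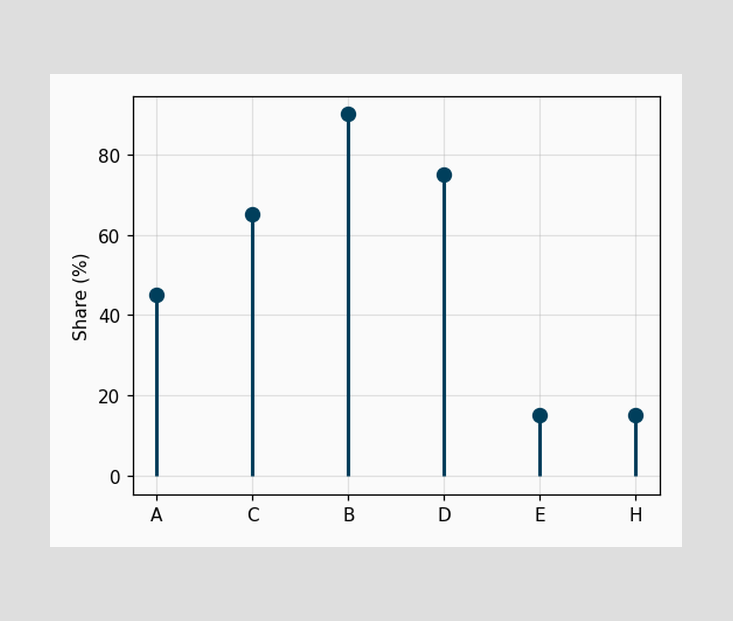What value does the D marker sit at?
75%

The D marker sits at 75%.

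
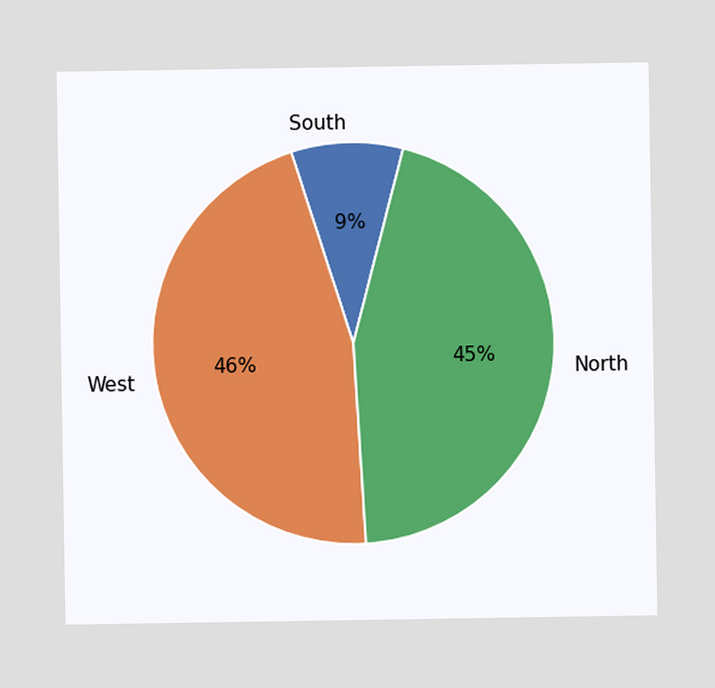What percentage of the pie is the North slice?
The North slice takes up 45% of the pie.

45%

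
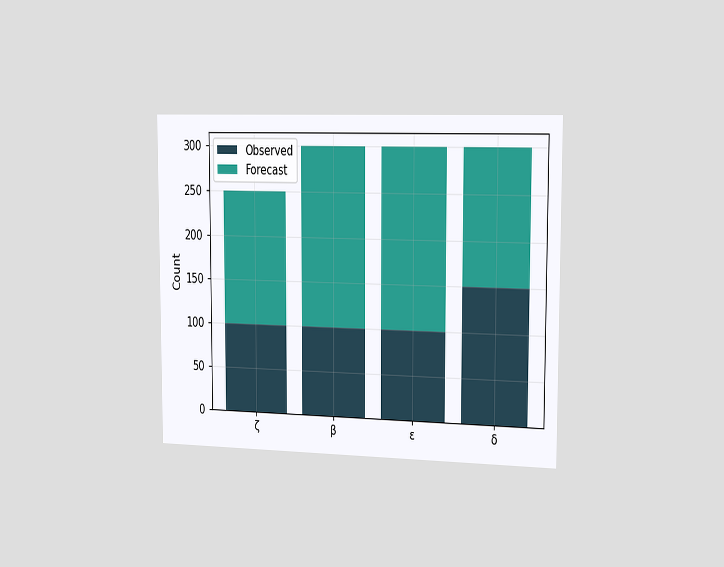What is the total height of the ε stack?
The chart is viewed slightly from the right. The ε stack's top reaches 300 on the y-axis.

300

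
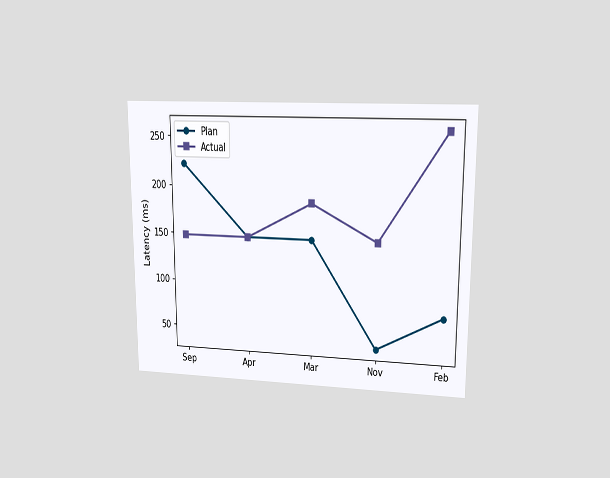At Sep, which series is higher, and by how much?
The chart is viewed at a slight angle. At Sep, Plan sits above the other line by 74ms.

Plan, by 74ms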